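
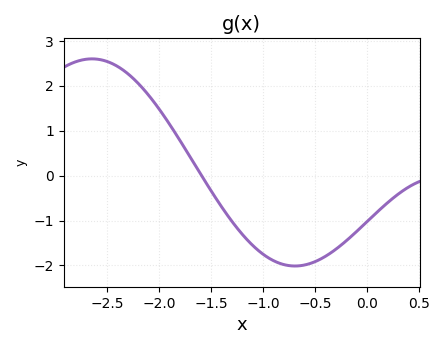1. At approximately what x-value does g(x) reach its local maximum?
-2.65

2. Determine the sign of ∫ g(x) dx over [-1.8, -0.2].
negative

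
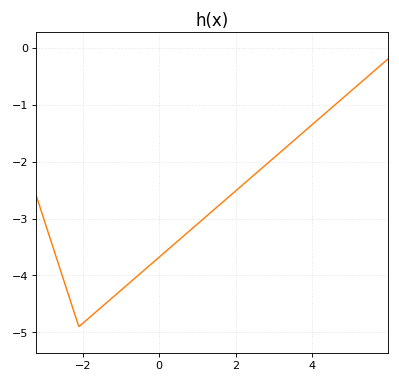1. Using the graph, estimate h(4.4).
-1.1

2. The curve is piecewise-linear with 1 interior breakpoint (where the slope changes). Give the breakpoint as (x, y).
(-2.1, -4.9)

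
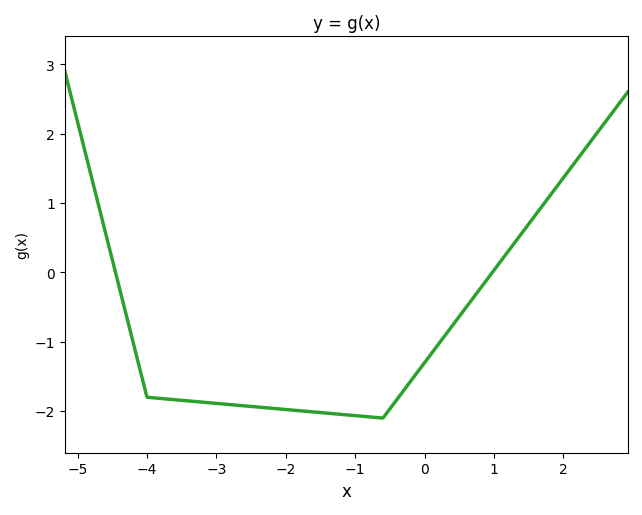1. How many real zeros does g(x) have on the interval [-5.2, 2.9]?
2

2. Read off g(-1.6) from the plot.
-2.01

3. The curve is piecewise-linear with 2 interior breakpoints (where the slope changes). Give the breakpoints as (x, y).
(-4, -1.8); (-0.6, -2.1)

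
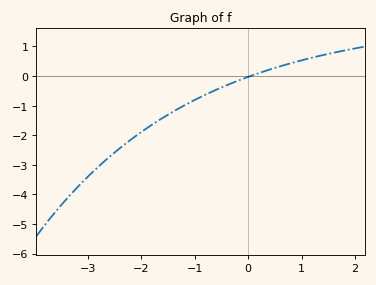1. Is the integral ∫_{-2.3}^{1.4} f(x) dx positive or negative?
negative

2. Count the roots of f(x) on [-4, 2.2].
1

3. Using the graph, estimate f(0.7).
0.38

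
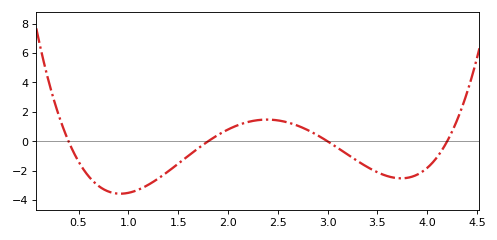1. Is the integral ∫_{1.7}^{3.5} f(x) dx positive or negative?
positive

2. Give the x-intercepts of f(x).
0.4, 1.8, 3, 4.2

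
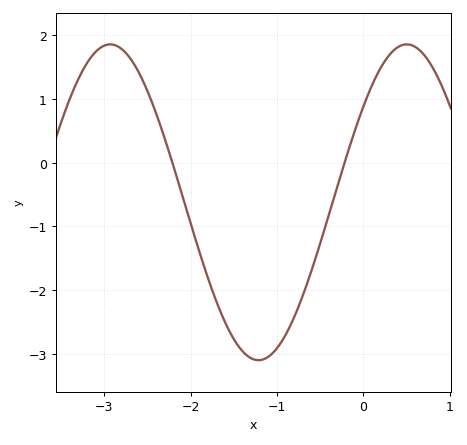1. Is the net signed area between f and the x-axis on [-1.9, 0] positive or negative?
negative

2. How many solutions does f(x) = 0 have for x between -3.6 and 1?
2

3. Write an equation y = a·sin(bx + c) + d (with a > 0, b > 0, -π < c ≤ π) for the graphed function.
y = 2.48sin(1.83x + 0.652) - 0.62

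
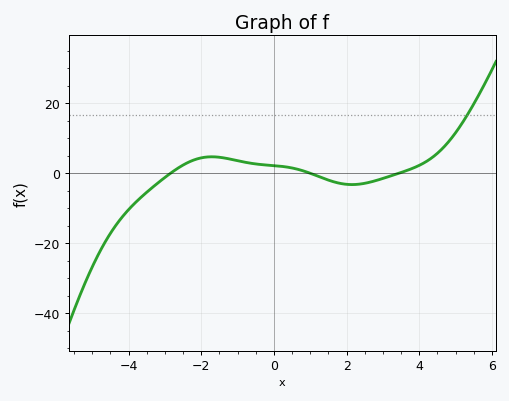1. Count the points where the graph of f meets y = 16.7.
1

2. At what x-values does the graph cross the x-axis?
-2.8, 1, 3.4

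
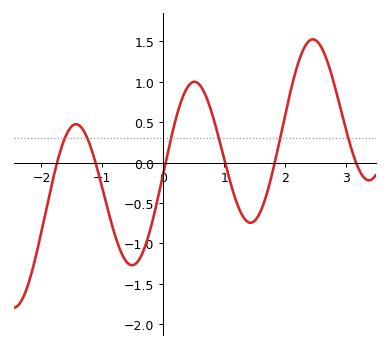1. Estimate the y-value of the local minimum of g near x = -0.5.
-1.27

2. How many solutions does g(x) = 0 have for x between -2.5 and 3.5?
6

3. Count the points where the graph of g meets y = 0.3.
6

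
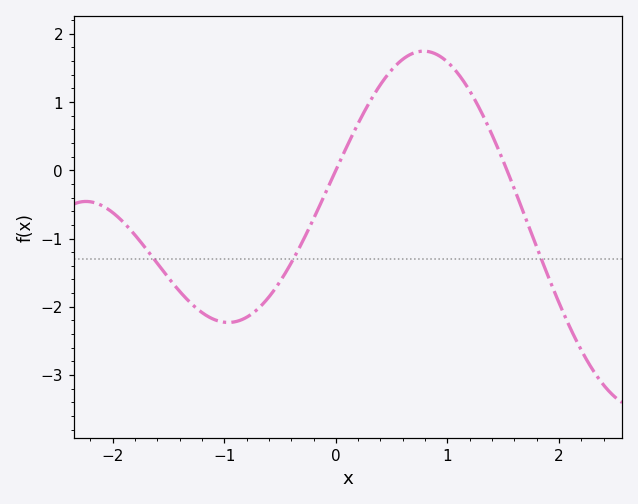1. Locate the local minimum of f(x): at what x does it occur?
-0.963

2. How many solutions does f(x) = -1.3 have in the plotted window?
3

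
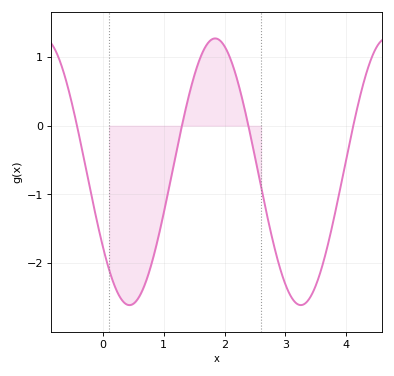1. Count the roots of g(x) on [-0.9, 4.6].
4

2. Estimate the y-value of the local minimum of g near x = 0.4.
-2.6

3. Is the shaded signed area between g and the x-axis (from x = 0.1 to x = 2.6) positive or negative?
negative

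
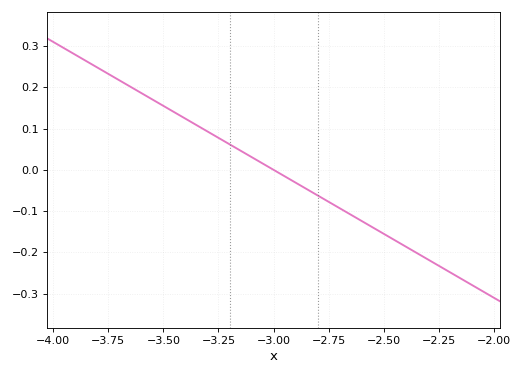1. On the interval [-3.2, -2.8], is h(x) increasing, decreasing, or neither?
decreasing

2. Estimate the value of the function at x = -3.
0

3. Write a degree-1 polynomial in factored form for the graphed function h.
y = -0.31(x + 3)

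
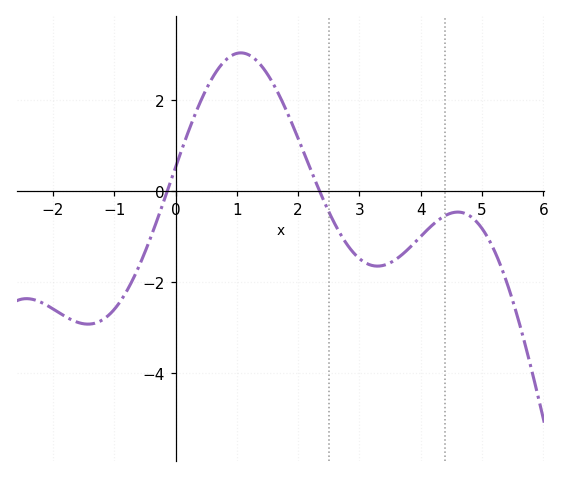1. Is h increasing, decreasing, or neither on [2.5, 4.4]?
neither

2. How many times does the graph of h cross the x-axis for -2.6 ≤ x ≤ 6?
2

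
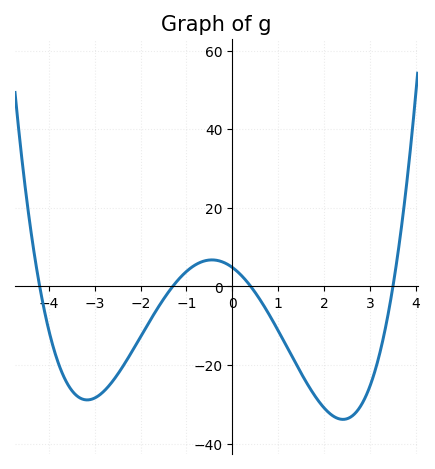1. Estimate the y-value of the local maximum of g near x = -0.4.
6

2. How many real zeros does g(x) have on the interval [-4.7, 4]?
4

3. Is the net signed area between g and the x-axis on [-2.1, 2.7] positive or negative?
negative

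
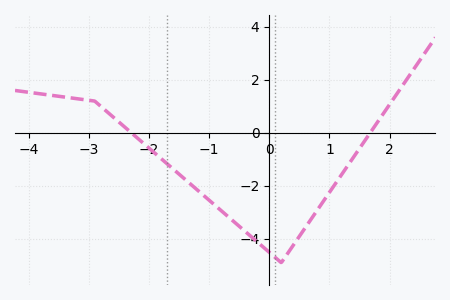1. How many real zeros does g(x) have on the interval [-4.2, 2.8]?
2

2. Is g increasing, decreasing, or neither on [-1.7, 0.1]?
decreasing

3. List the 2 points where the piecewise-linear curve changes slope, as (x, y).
(-2.9, 1.2); (0.2, -4.9)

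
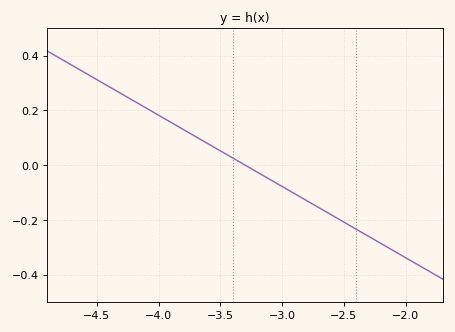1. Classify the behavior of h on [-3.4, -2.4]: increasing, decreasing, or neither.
decreasing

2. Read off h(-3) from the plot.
-0.08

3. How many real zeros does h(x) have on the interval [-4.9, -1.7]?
1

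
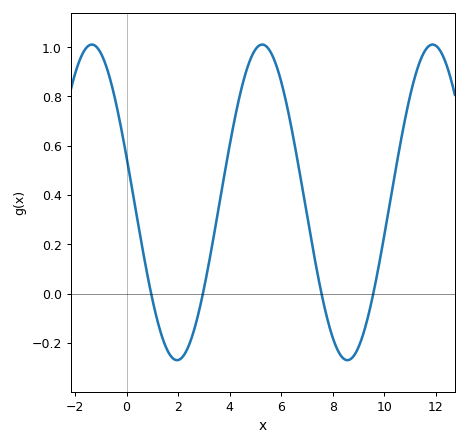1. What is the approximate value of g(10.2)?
0.355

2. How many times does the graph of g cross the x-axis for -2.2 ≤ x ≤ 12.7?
4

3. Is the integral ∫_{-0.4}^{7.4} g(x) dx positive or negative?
positive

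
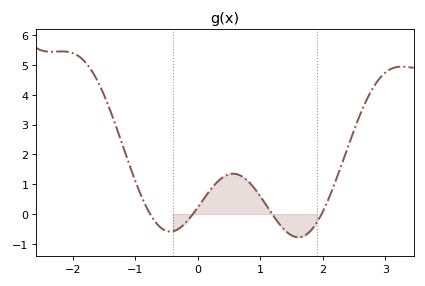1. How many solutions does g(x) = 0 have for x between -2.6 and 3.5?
4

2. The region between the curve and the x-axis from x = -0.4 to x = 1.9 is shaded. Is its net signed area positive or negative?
positive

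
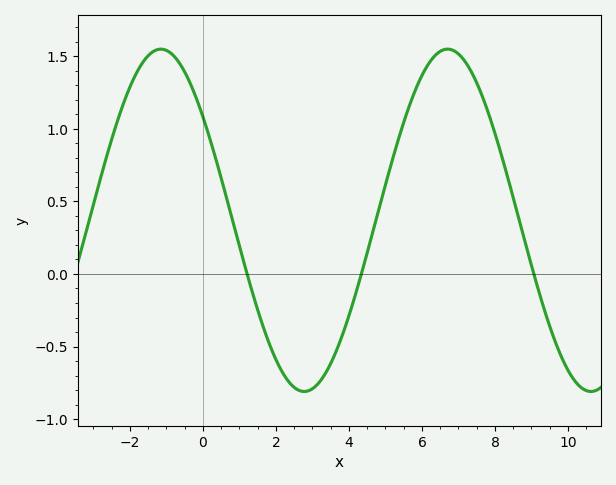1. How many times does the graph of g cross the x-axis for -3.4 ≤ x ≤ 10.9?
3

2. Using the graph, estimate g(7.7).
1.2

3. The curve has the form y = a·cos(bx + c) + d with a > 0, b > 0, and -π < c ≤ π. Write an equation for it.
y = 1.18cos(0.8x + 0.92) + 0.37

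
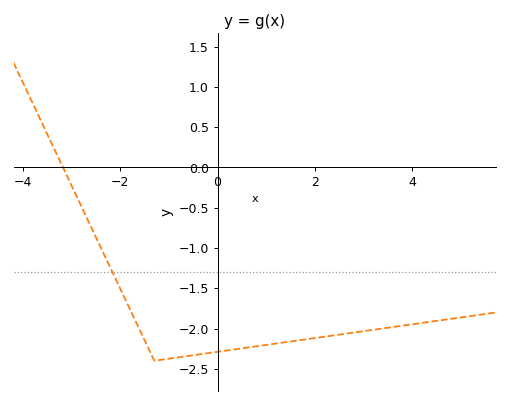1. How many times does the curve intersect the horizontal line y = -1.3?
1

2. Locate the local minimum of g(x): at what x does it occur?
-1.2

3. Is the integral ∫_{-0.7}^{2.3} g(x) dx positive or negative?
negative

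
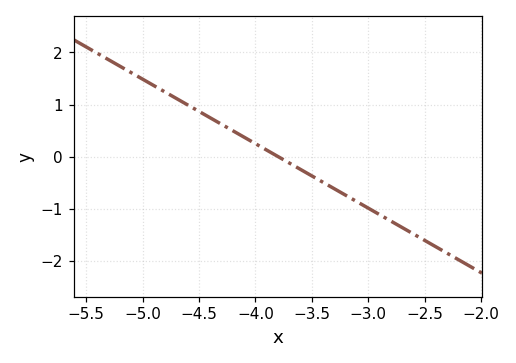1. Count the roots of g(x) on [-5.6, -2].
1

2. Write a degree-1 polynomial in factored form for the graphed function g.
y = -1.24(x + 3.8)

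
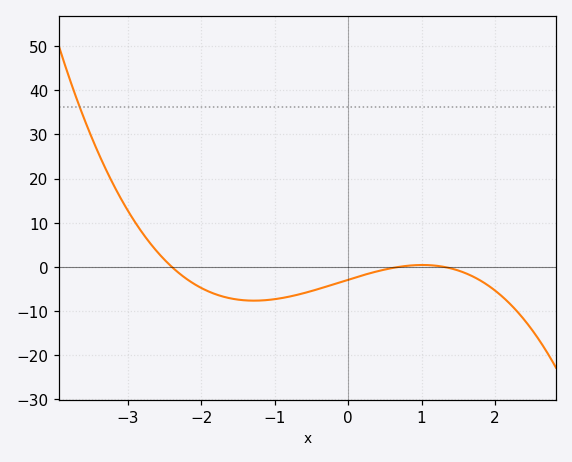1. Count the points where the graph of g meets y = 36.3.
1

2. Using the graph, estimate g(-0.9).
-7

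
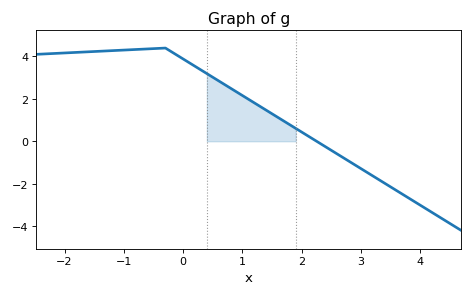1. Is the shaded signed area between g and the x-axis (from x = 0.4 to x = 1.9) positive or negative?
positive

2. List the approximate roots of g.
2.25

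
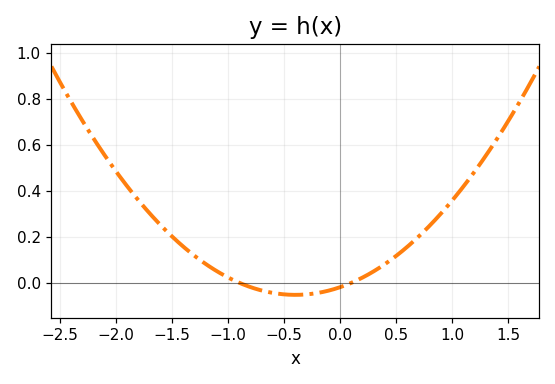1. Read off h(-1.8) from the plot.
0.359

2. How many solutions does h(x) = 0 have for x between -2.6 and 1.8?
2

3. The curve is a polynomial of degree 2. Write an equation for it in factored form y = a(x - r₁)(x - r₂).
y = 0.21(x + 0.9)(x - 0.1)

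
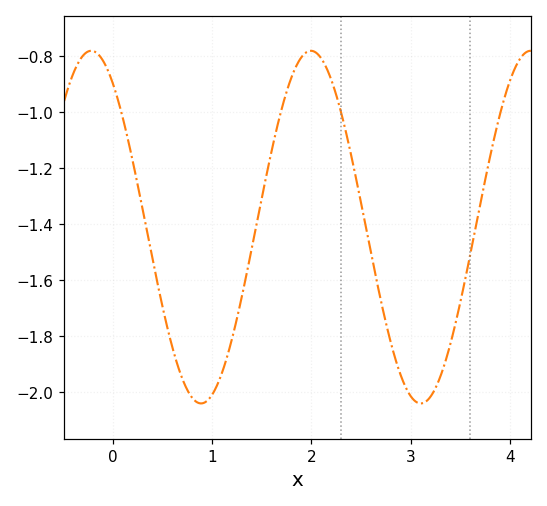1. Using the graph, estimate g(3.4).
-1.82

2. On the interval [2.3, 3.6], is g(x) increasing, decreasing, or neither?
neither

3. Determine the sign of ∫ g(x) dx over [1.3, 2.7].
negative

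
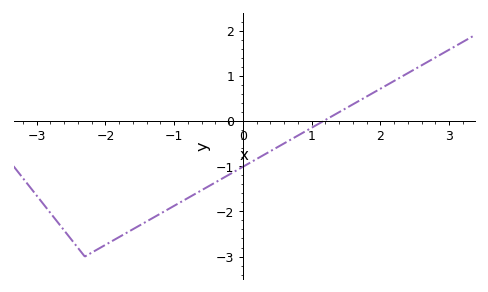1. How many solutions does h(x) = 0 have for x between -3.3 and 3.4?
1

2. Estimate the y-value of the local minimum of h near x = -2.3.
-3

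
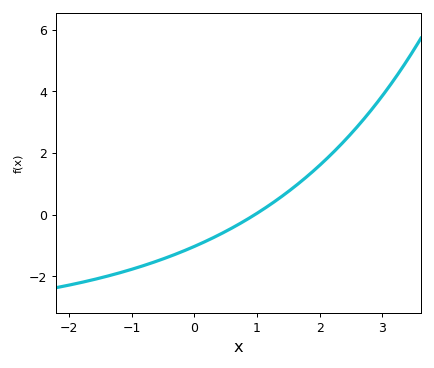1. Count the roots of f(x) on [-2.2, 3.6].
1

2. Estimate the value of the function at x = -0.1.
-1.12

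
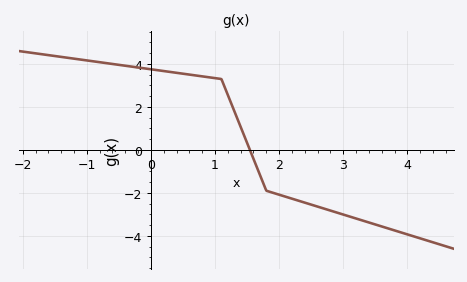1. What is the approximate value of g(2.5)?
-2.55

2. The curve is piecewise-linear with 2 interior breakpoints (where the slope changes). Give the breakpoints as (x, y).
(1.1, 3.3); (1.8, -1.9)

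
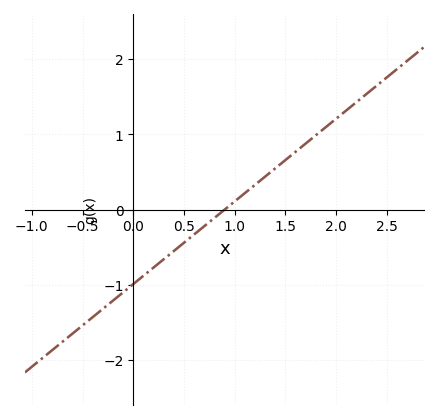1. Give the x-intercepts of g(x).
0.9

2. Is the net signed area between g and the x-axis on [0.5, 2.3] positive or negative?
positive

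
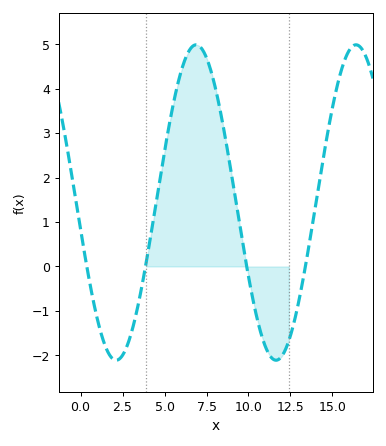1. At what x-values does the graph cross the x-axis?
0.5, 4, 10, 13.5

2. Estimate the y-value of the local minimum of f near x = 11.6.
-2.1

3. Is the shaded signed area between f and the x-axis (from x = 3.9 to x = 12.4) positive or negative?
positive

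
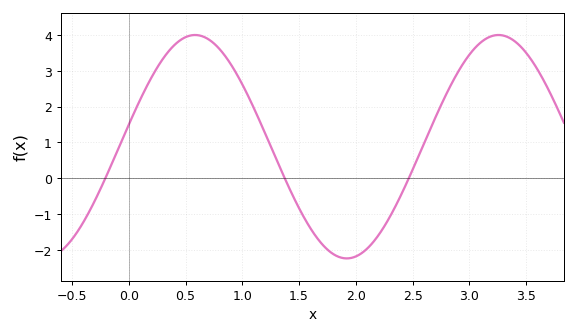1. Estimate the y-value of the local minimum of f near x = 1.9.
-2.2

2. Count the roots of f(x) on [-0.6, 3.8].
3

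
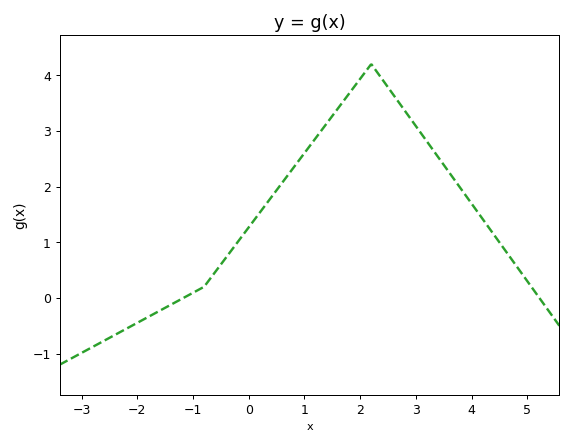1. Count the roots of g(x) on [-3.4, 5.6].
2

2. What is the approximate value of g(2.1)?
4.07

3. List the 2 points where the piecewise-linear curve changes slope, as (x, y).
(-0.8, 0.2); (2.2, 4.2)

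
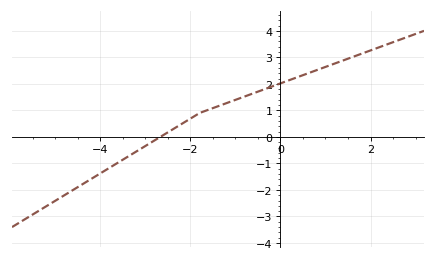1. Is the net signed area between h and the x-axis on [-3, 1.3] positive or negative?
positive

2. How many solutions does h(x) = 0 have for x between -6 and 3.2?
1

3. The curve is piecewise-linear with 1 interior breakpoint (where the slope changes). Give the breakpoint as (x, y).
(-1.8, 0.9)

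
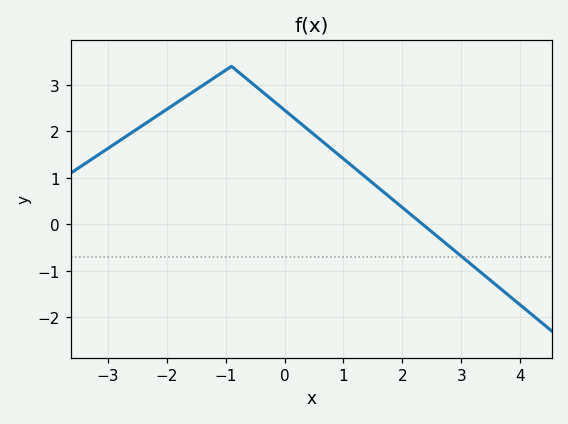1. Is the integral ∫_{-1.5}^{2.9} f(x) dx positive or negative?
positive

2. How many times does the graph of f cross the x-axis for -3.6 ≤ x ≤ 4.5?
1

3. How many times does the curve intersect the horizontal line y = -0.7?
1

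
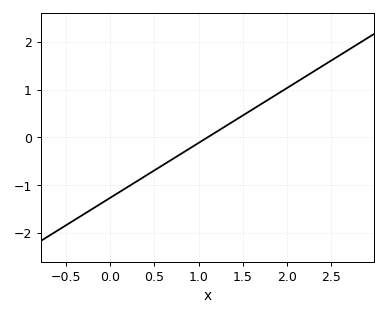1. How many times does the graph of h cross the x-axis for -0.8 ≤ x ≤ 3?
1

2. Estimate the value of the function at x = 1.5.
0.5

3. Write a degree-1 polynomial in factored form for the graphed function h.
y = 1.15(x - 1.1)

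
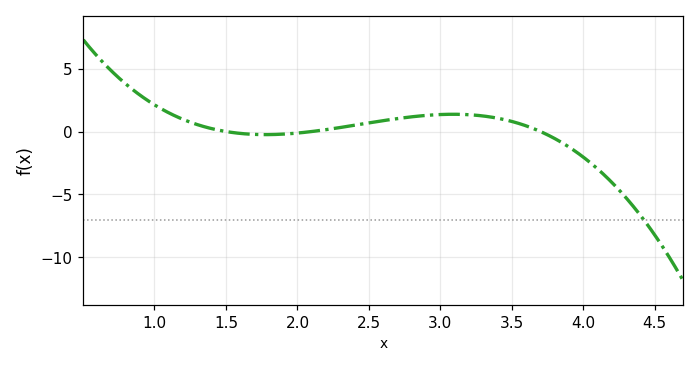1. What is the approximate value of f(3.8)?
-0.5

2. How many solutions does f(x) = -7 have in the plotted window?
1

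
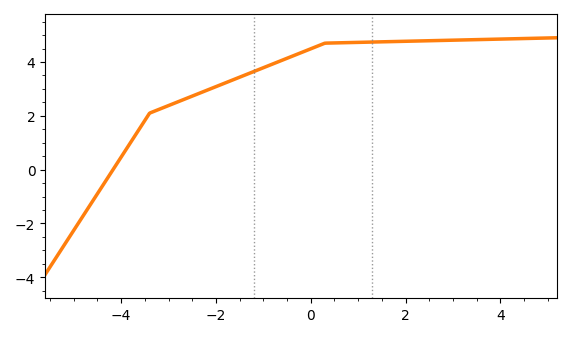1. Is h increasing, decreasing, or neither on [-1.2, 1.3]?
increasing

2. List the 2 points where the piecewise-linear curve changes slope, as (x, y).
(-3.4, 2.1); (0.3, 4.7)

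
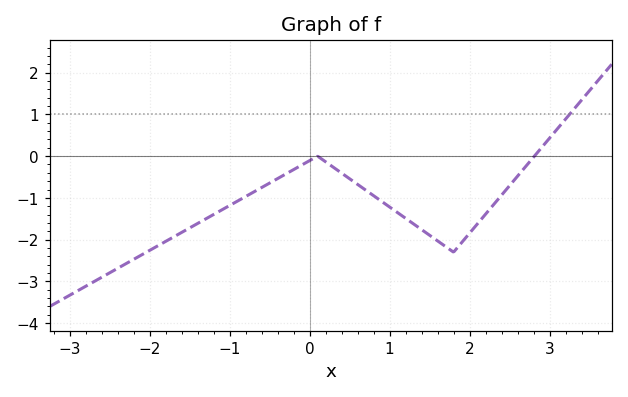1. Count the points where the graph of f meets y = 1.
1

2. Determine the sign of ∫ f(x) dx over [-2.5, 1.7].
negative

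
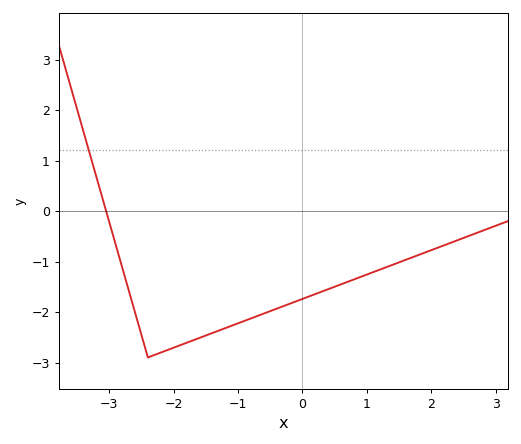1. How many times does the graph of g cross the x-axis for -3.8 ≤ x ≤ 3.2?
1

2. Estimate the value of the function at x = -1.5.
-2.5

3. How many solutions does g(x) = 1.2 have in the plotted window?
1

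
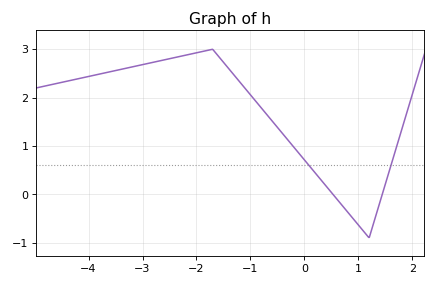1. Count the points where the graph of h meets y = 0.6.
2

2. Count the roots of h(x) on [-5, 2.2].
2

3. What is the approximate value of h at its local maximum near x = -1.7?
3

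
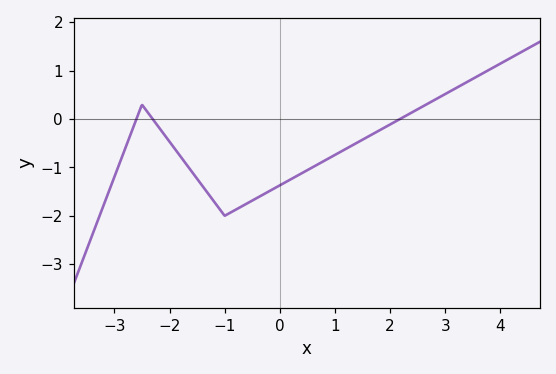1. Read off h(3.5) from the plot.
0.8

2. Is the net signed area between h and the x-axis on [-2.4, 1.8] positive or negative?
negative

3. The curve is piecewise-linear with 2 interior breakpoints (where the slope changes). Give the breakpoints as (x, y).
(-2.5, 0.3); (-1, -2)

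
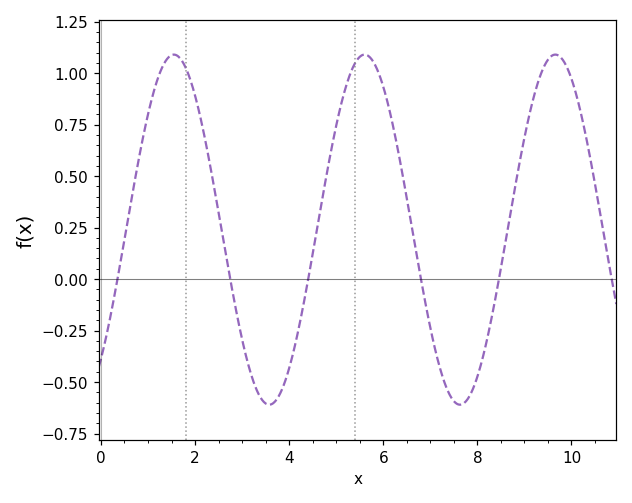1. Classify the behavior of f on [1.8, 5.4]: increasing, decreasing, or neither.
neither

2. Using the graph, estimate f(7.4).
-0.557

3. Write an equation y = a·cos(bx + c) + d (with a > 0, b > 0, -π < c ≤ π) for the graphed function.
y = 0.85cos(1.55x - 2.4) + 0.24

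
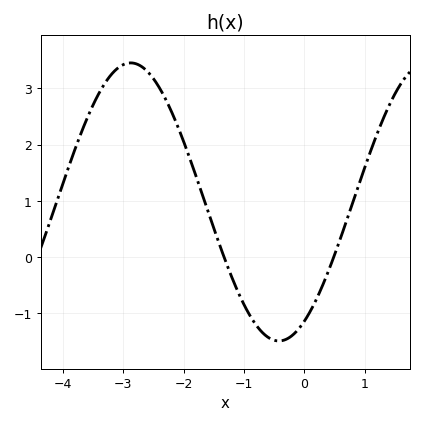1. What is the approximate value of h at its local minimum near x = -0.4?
-1.5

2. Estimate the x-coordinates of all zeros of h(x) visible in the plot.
-1.3, 0.5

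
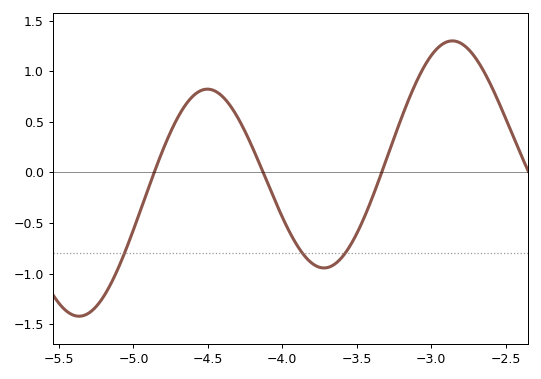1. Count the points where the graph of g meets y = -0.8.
3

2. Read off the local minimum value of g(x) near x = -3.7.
-0.945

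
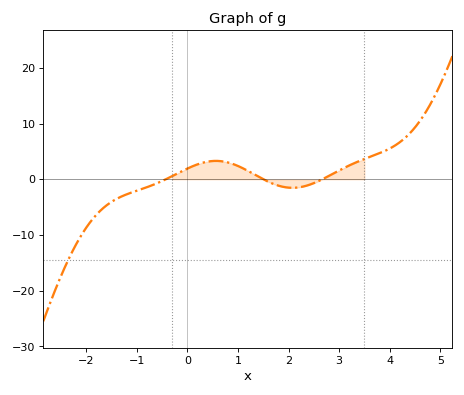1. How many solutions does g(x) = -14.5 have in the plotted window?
1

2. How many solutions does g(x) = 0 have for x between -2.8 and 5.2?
3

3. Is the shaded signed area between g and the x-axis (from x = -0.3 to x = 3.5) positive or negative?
positive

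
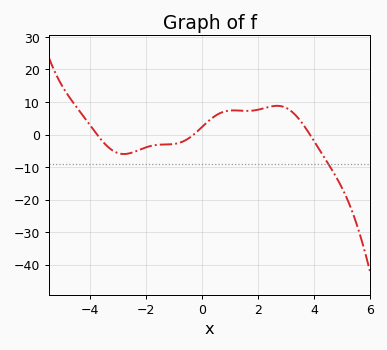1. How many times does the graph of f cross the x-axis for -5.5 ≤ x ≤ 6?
3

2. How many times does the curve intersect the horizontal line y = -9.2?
1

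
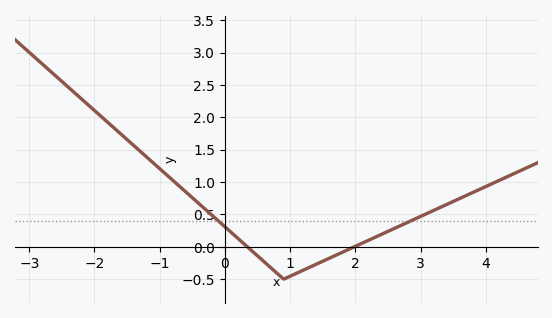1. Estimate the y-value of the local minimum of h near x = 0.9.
-0.5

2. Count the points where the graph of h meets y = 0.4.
2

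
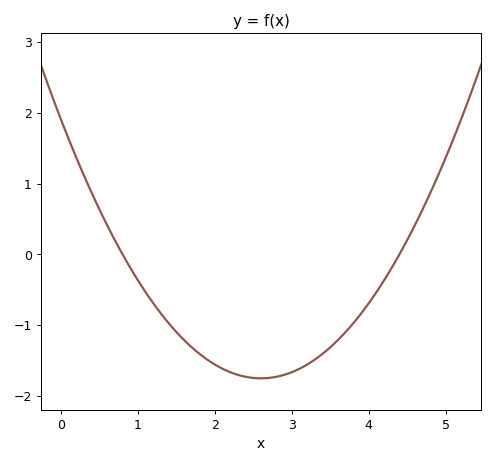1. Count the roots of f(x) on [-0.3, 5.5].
2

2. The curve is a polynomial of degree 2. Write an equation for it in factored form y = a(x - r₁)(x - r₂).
y = 0.54(x - 0.8)(x - 4.4)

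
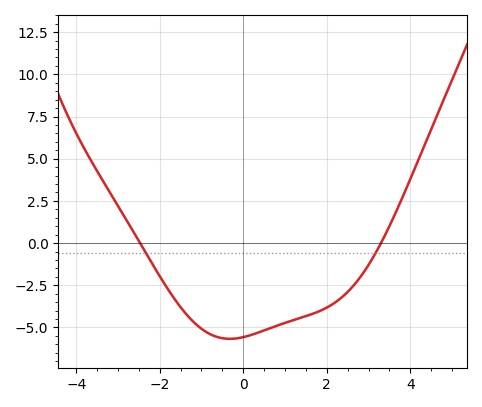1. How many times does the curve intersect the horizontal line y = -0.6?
2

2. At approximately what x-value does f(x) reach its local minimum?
-0.4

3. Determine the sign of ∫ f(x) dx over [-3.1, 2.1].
negative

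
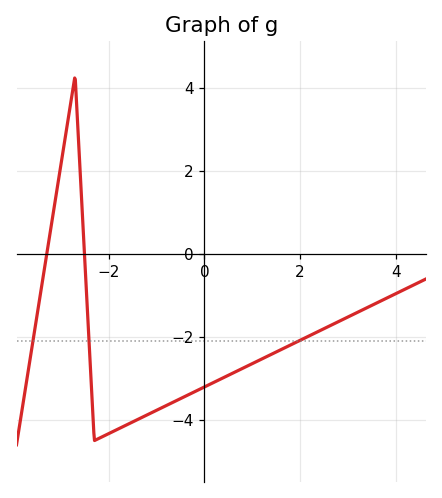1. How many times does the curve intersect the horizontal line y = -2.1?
3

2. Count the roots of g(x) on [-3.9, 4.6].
2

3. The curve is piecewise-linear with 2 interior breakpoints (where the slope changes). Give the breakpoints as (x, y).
(-2.7, 4.3); (-2.3, -4.5)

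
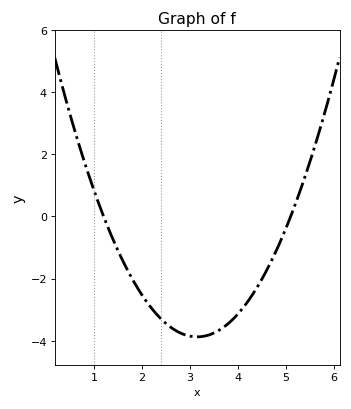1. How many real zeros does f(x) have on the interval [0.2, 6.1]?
2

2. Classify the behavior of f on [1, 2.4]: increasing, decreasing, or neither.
decreasing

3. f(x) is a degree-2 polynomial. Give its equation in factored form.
y = 1.02(x - 1.2)(x - 5.1)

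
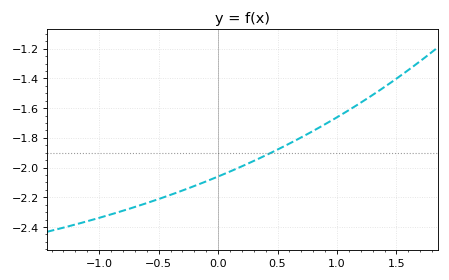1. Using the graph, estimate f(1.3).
-1.51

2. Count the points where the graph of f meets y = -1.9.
1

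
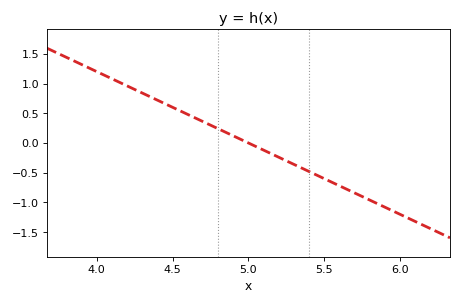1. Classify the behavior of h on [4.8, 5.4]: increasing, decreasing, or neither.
decreasing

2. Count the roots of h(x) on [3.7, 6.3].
1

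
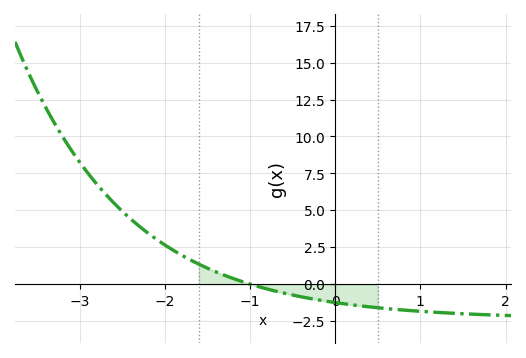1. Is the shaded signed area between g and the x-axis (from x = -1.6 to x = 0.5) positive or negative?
negative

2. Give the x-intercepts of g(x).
-1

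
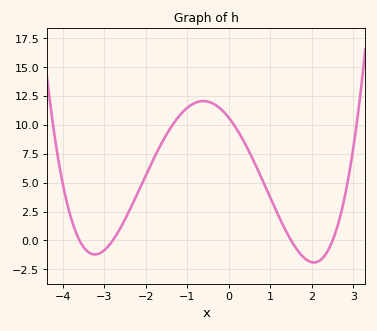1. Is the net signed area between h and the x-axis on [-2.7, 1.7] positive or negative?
positive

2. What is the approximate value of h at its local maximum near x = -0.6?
12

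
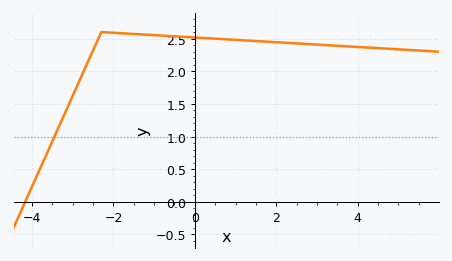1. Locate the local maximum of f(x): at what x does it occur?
-2.3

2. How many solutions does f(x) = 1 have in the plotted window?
1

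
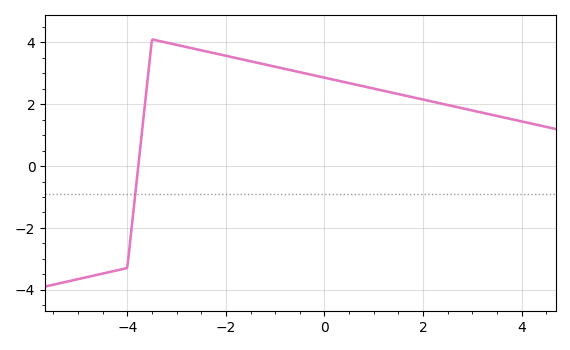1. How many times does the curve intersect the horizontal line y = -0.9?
1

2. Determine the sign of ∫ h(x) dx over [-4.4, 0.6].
positive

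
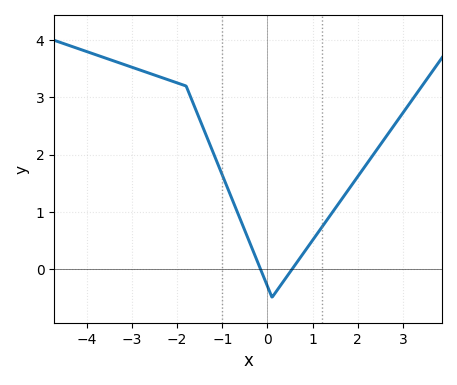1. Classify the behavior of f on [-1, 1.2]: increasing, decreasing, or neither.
neither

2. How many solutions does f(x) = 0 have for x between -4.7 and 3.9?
2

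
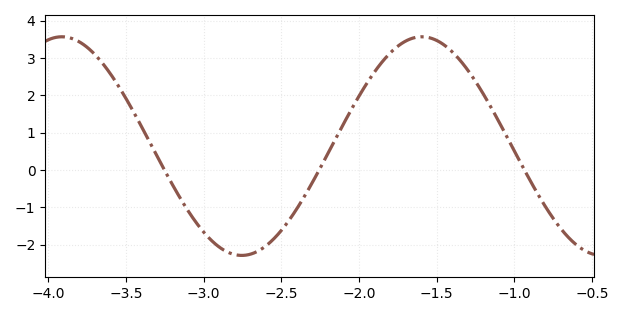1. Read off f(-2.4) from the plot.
-1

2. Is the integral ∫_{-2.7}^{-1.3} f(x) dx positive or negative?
positive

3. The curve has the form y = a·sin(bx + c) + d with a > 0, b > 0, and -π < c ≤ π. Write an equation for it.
y = 2.93sin(2.7x - 0.39) + 0.64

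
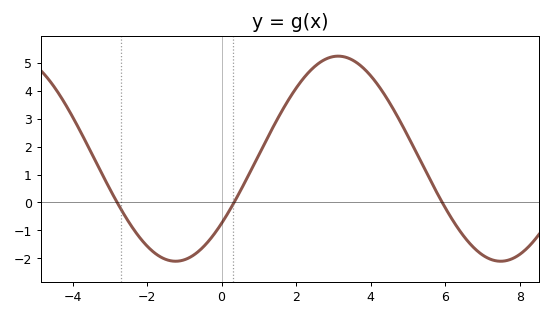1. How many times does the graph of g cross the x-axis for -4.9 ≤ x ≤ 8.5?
3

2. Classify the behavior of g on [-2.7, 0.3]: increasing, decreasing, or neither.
neither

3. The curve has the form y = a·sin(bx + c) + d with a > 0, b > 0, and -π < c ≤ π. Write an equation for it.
y = 3.68sin(0.72x - 0.682) + 1.57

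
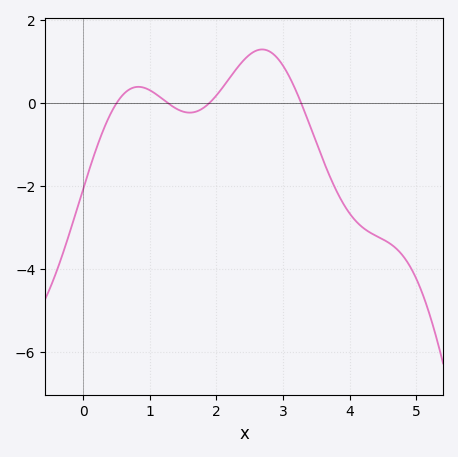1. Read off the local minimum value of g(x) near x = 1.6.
-0.24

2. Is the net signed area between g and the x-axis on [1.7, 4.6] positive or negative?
negative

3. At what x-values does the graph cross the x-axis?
0.506, 1.26, 1.9, 3.27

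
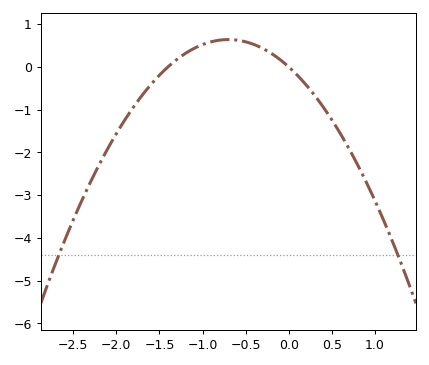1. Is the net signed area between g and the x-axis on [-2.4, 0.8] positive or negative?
negative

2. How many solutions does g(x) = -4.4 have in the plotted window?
2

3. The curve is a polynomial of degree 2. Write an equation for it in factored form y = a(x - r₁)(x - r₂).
y = -1.3(x + 1.4)(x - 0)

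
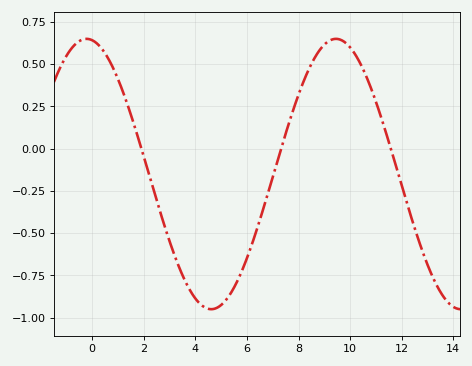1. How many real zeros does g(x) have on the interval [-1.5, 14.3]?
3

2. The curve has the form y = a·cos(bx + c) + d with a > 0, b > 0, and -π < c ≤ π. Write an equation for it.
y = 0.8cos(0.65x + 0.14) - 0.15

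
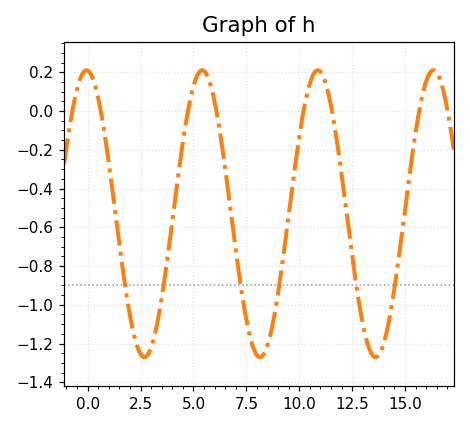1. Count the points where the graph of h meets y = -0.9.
6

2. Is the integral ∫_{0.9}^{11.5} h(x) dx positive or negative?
negative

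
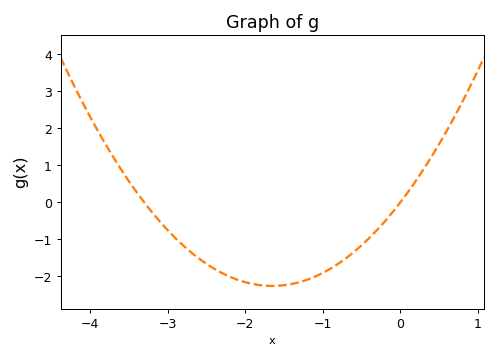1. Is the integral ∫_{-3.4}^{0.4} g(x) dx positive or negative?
negative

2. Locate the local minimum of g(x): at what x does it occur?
-1.65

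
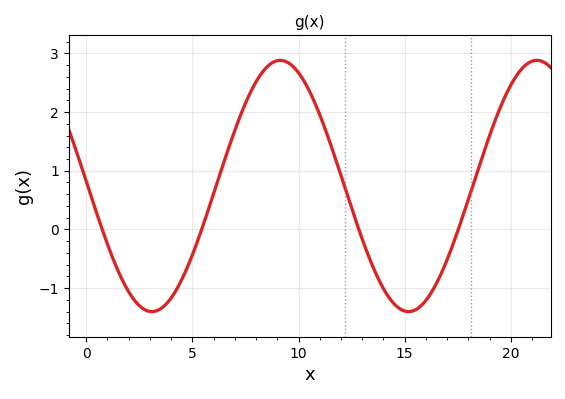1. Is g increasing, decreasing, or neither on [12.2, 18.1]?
neither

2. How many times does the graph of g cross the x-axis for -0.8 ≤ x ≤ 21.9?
4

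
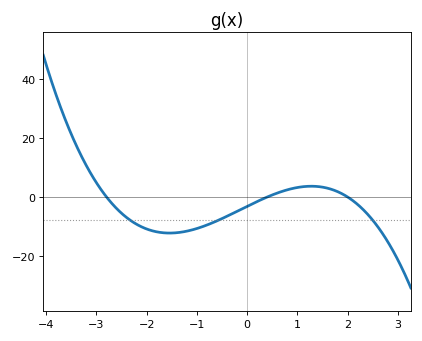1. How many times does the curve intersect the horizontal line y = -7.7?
3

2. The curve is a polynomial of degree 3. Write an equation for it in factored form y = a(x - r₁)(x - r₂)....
y = -1.41(x + 2.8)(x - 0.4)(x - 2)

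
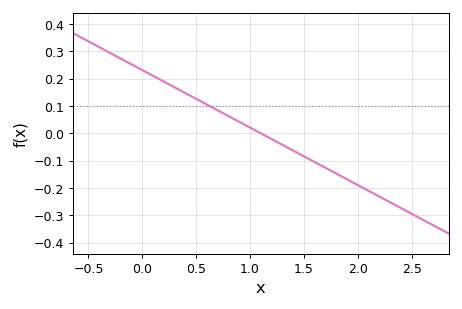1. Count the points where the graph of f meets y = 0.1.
1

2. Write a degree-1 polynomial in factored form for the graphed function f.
y = -0.21(x - 1.1)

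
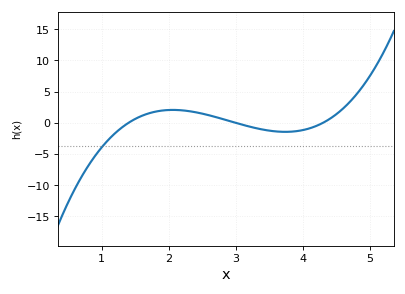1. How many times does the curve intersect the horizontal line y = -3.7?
1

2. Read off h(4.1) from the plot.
-0.885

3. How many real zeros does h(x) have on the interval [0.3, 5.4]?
3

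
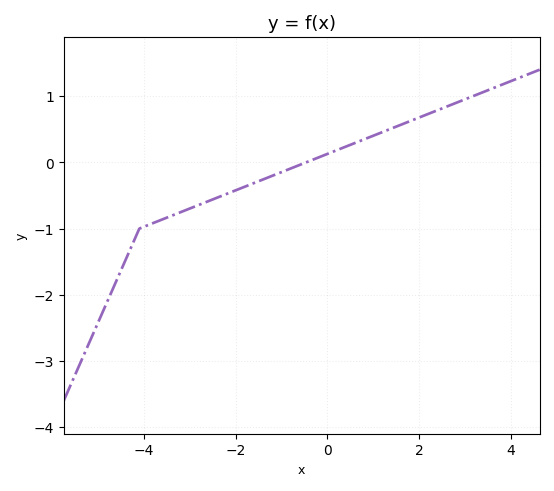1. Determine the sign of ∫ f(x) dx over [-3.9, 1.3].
negative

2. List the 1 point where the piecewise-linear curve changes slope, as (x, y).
(-4.1, -1)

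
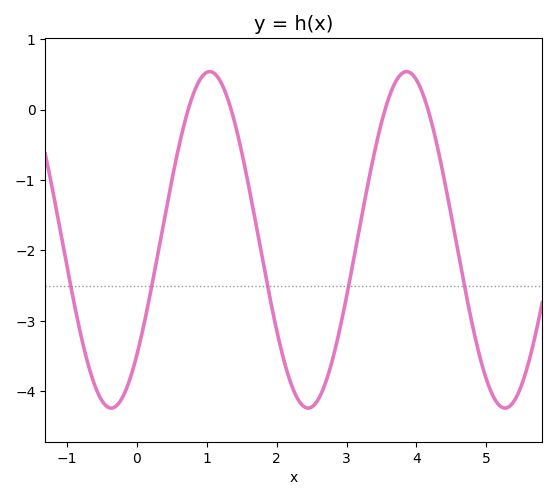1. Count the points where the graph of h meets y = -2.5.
5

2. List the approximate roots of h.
0.7, 1.3, 3.6, 4.2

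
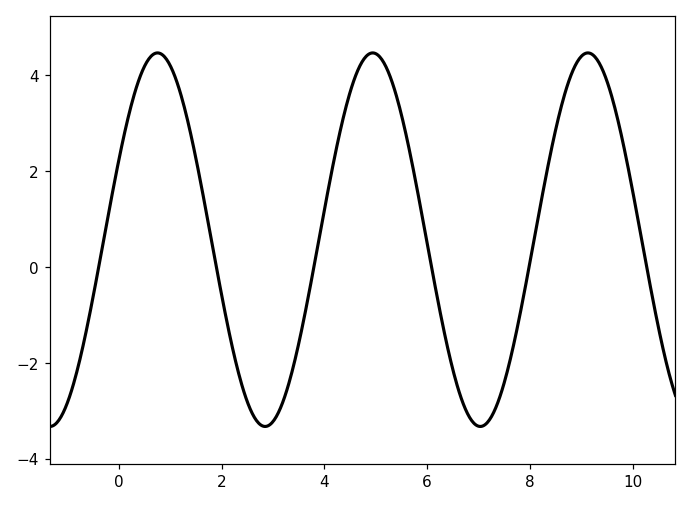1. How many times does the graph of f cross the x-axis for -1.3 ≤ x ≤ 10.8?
6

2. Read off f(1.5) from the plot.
2.27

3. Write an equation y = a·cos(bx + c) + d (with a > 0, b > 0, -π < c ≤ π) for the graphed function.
y = 3.9cos(1.5x - 1.13) + 0.57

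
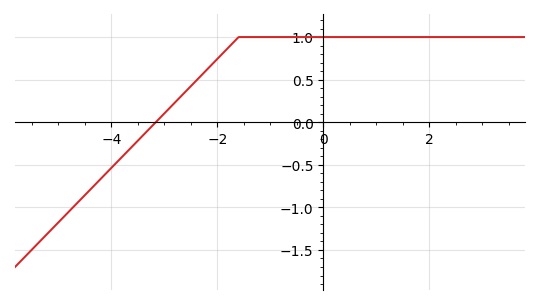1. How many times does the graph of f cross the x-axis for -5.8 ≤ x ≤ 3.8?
1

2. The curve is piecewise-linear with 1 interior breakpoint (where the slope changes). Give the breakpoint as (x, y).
(-1.6, 1)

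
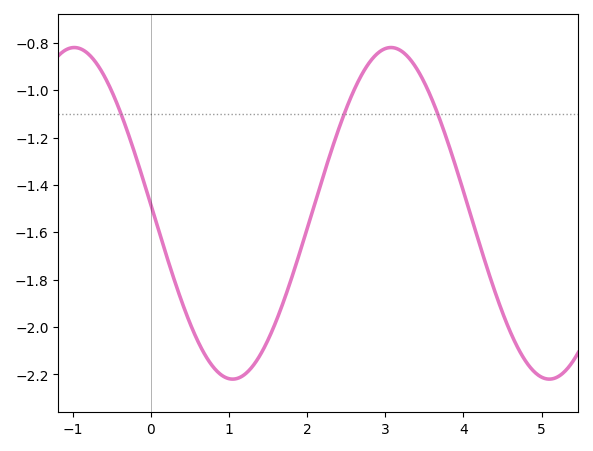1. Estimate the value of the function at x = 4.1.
-1.54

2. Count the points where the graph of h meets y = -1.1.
3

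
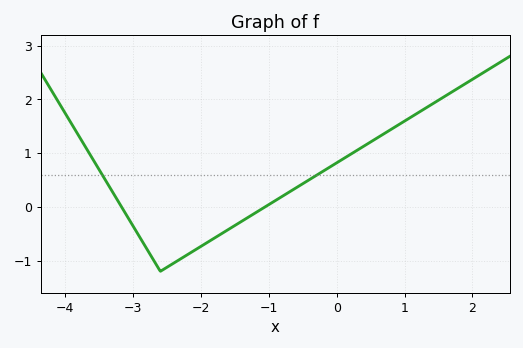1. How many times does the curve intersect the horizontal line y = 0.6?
2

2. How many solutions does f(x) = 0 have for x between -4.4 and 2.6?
2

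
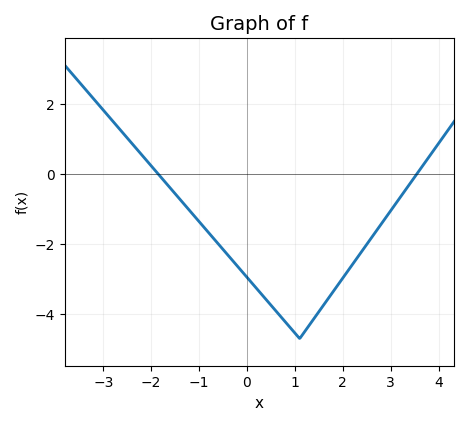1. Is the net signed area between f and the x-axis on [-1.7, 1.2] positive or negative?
negative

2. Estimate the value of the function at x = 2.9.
-1.2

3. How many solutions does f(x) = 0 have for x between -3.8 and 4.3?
2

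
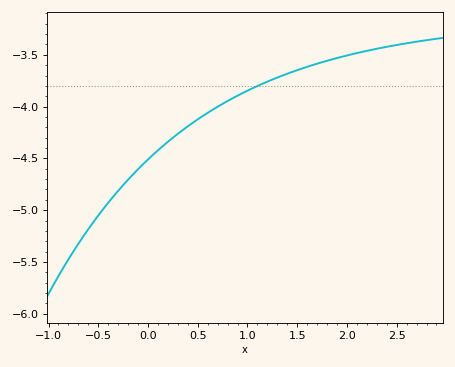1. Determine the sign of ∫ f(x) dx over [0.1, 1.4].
negative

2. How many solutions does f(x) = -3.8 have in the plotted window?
1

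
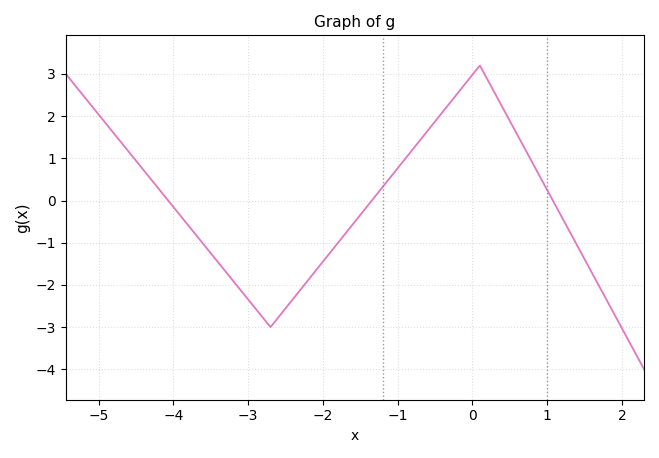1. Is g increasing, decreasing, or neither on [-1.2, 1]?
neither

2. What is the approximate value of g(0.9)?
0.578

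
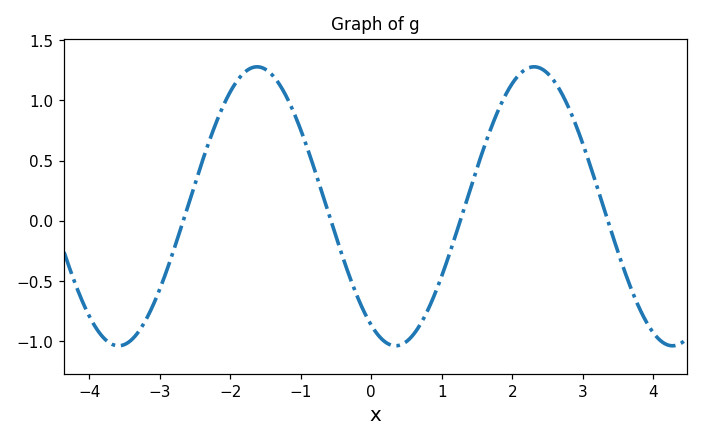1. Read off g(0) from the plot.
-0.868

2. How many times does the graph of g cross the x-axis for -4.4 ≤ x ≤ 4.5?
4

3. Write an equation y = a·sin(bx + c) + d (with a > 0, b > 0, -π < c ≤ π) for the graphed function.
y = 1.16sin(1.6x - 2.12) + 0.12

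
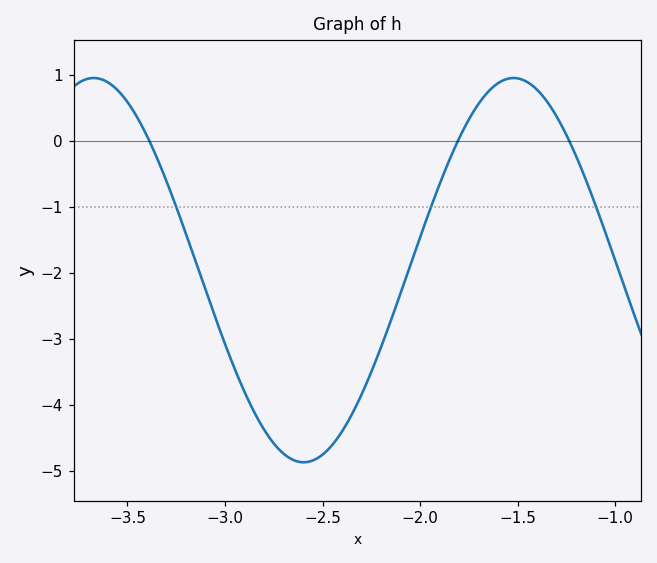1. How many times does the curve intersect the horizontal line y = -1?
3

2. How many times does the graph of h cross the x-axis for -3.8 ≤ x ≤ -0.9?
3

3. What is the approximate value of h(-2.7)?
-4.74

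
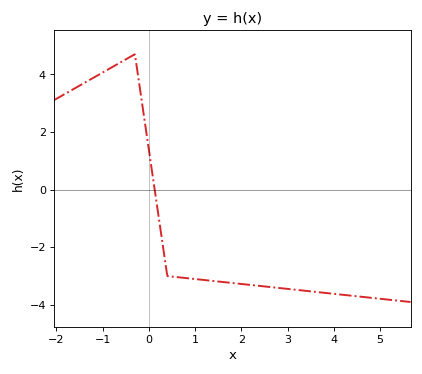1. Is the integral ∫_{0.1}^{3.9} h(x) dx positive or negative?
negative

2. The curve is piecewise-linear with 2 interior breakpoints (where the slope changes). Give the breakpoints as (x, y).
(-0.3, 4.7); (0.4, -3)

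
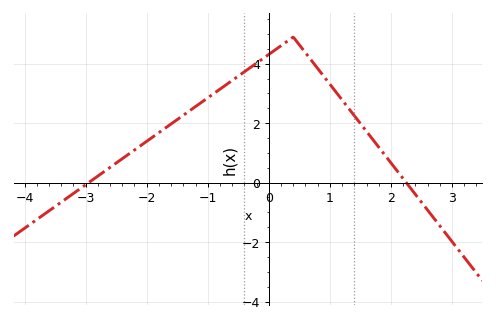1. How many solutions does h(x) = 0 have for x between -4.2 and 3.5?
2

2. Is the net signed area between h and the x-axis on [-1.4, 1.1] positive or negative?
positive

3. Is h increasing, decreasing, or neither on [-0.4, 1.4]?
neither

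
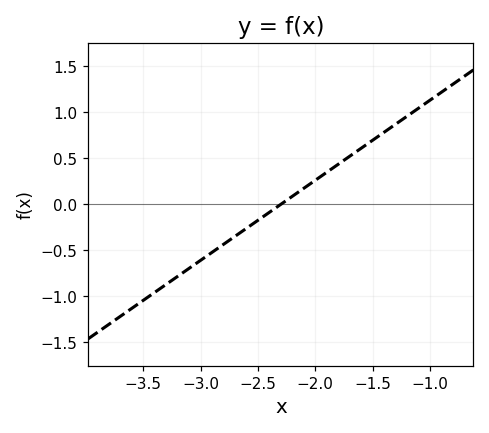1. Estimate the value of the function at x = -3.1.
-0.7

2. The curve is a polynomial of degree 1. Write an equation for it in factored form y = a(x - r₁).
y = 0.87(x + 2.3)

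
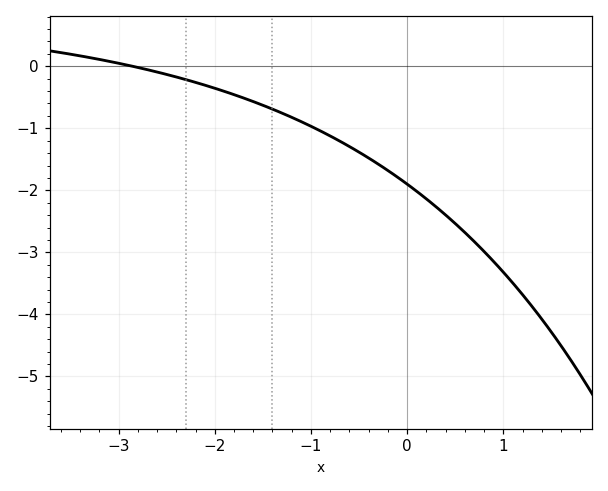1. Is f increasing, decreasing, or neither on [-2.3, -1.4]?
decreasing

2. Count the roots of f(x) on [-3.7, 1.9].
1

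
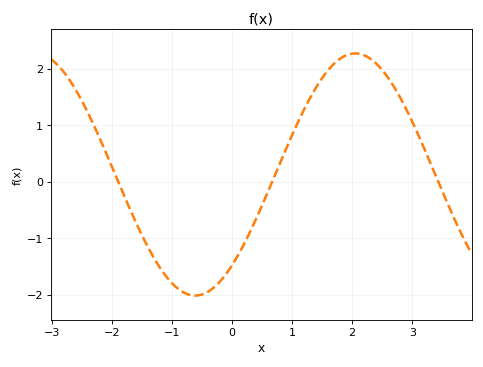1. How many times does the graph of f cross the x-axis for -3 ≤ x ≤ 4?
3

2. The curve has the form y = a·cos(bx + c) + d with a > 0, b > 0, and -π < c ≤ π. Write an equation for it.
y = 2.14cos(1.18x - 2.42) + 0.13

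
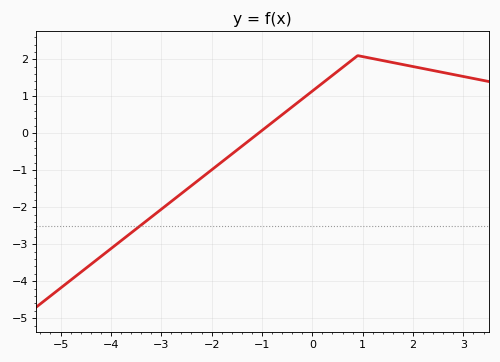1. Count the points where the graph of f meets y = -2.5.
1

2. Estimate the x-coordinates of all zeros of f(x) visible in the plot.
-1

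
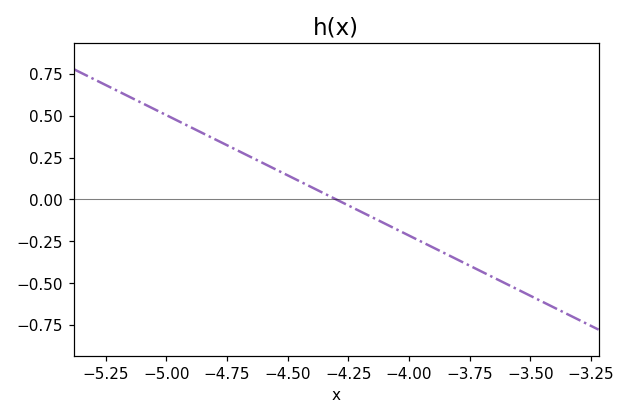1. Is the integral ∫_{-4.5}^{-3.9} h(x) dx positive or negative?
negative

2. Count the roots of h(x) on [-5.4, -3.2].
1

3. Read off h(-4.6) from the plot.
0.22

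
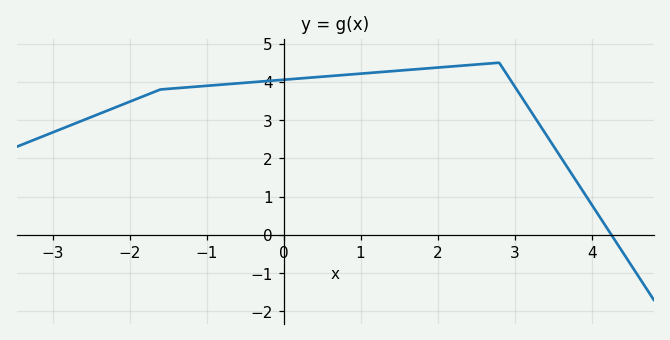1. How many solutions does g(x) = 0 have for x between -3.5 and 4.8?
1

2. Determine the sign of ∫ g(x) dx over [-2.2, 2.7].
positive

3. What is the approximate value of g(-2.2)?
3.32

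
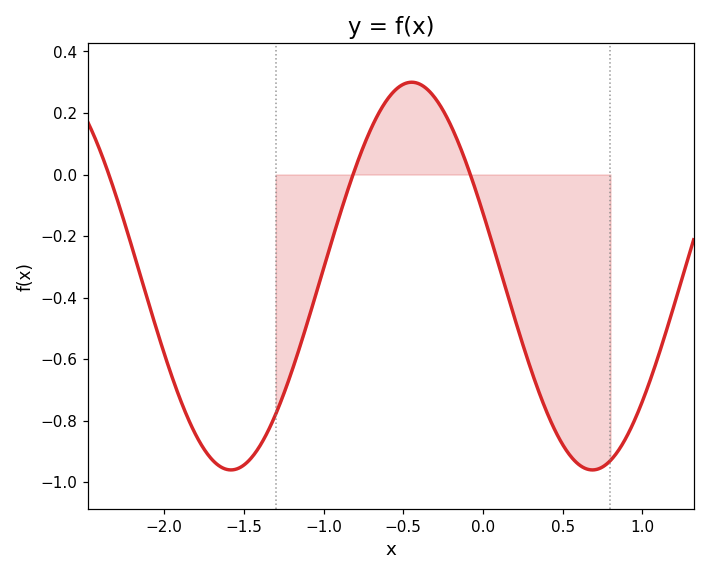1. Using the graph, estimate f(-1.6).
-0.96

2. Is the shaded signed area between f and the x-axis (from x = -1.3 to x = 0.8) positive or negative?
negative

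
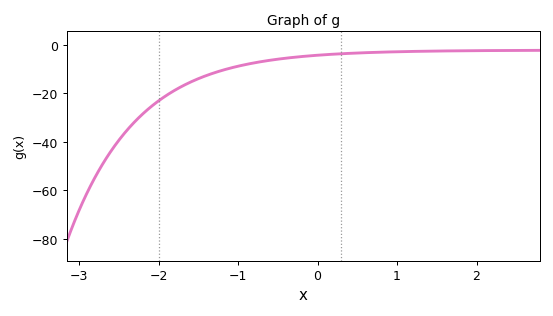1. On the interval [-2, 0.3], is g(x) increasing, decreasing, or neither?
increasing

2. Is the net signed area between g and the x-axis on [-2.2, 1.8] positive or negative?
negative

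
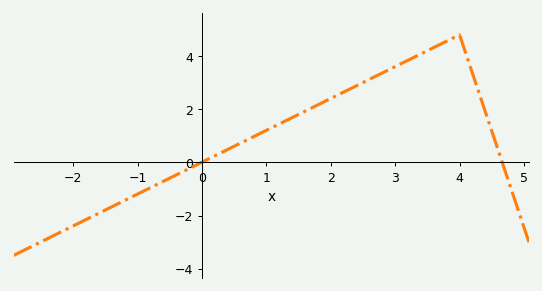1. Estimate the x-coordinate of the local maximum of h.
4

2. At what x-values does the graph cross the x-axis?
-0.007, 4.66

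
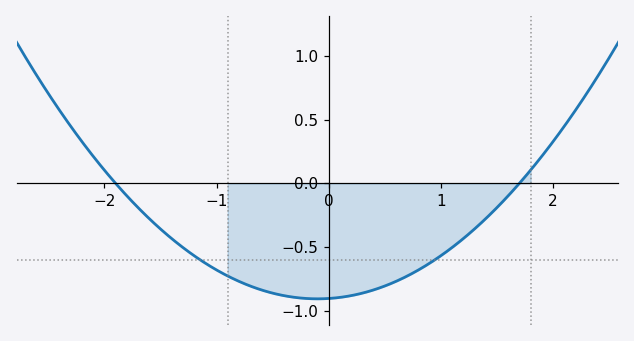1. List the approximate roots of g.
-1.9, 1.7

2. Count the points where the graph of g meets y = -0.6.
2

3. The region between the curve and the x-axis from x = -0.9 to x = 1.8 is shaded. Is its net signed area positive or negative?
negative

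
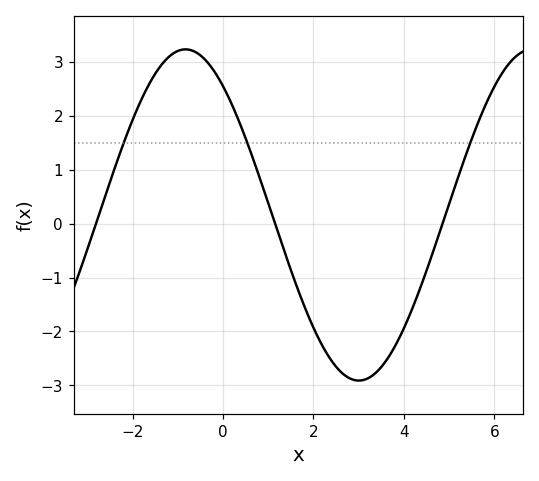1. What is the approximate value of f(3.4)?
-2.7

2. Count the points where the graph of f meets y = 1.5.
3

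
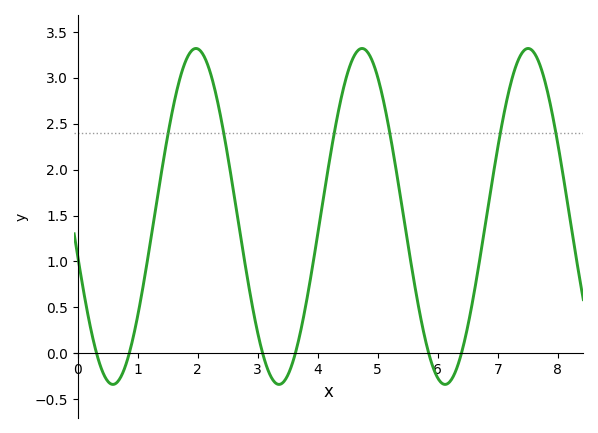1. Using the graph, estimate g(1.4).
1.99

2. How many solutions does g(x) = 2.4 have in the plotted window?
6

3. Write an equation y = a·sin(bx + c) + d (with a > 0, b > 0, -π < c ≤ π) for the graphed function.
y = 1.83sin(2.27x - 2.9) + 1.49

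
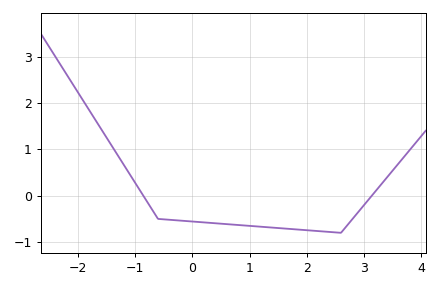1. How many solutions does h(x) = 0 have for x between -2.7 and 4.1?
2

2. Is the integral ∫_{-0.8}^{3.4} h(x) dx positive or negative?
negative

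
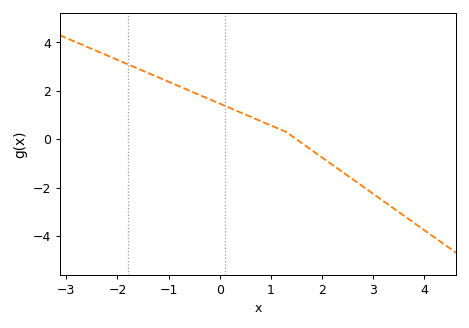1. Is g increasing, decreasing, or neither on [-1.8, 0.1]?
decreasing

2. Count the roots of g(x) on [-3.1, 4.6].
1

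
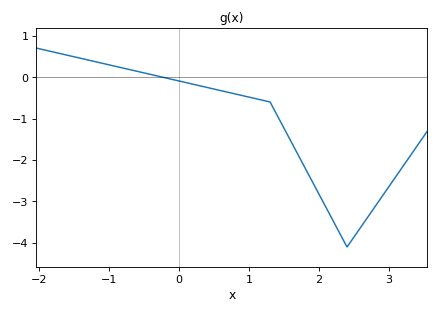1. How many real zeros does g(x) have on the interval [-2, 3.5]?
1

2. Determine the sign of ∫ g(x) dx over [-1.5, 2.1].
negative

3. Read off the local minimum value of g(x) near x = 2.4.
-4.1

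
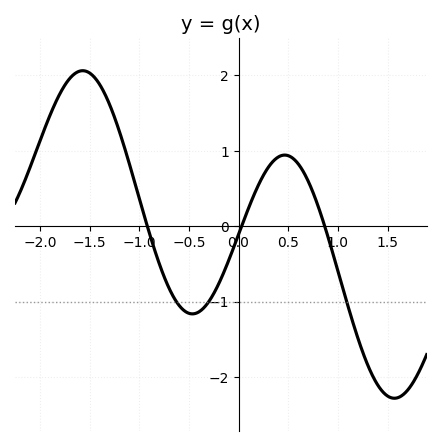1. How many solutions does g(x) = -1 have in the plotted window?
3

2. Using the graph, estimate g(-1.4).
1.9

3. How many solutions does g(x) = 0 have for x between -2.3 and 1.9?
3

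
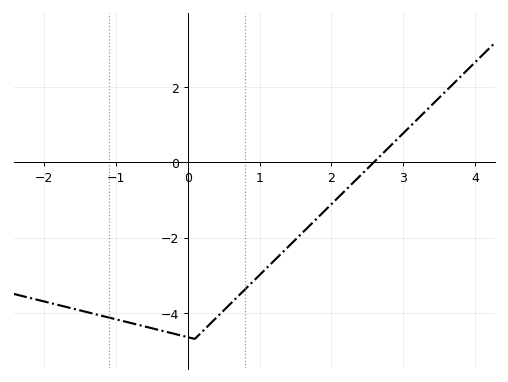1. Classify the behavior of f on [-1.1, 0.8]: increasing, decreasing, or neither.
neither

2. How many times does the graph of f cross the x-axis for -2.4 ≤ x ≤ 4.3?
1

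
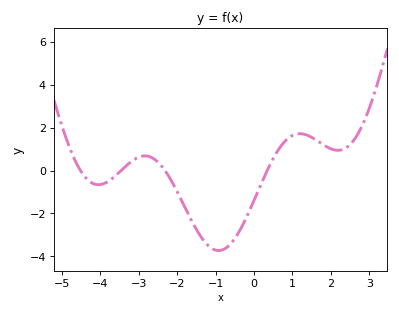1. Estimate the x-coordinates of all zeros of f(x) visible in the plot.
-4.6, -3.4, -2.4, 0.4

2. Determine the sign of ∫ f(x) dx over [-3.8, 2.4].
negative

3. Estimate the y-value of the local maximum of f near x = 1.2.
1.8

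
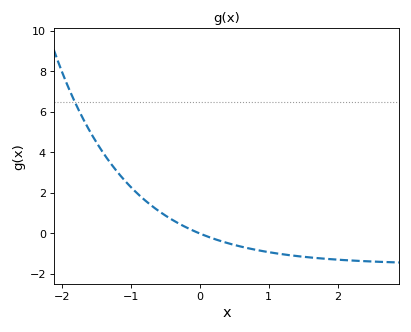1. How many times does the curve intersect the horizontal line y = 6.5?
1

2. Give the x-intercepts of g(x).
-0.007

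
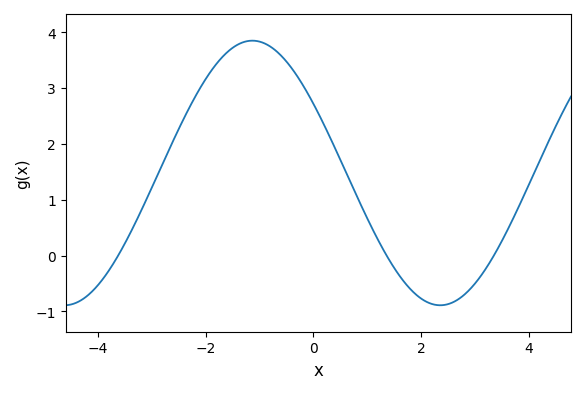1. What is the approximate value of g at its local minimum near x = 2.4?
-0.9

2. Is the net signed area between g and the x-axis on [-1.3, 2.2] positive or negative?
positive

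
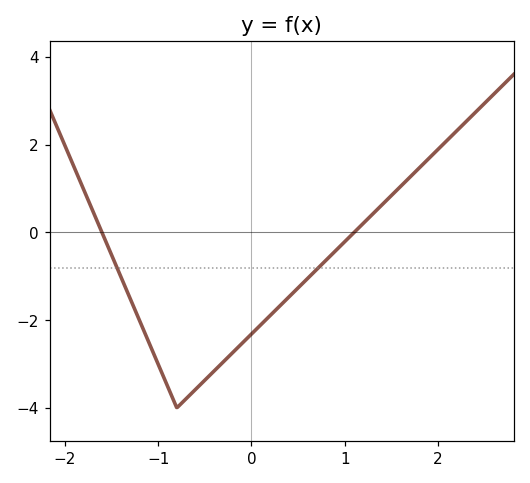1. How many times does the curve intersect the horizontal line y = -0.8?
2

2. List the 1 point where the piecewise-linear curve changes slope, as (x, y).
(-0.8, -4)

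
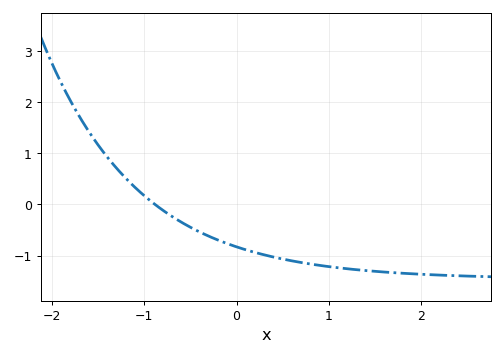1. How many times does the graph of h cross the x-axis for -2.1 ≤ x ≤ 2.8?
1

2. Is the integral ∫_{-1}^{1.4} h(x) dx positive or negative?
negative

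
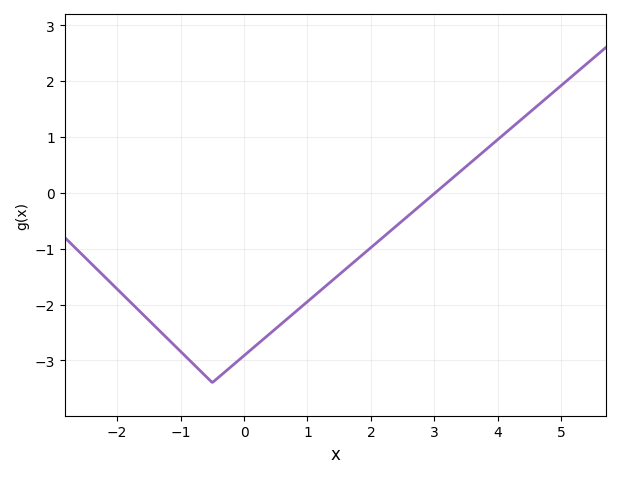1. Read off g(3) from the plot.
-0.011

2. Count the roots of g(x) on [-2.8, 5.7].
1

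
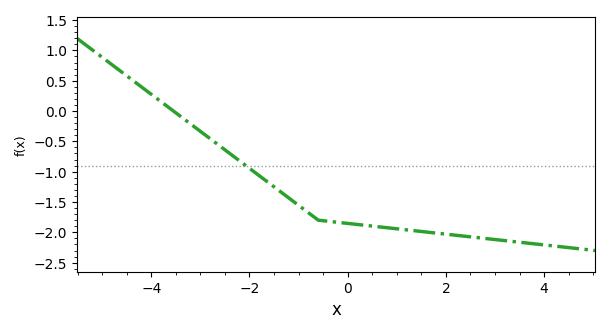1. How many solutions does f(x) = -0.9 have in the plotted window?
1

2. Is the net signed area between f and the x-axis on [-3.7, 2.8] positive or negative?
negative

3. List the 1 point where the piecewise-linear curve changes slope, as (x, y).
(-0.6, -1.8)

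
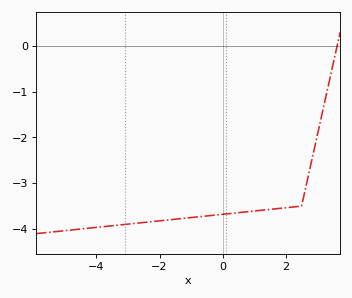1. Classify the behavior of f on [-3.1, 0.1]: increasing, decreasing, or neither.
increasing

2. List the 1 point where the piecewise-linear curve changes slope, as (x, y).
(2.5, -3.5)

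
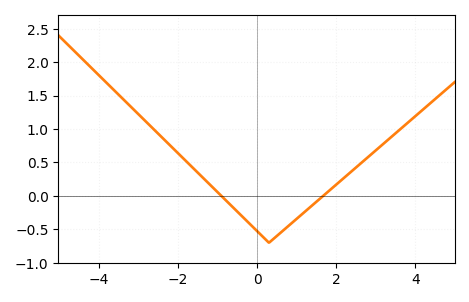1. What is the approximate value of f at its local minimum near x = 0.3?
-0.7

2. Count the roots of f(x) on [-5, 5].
2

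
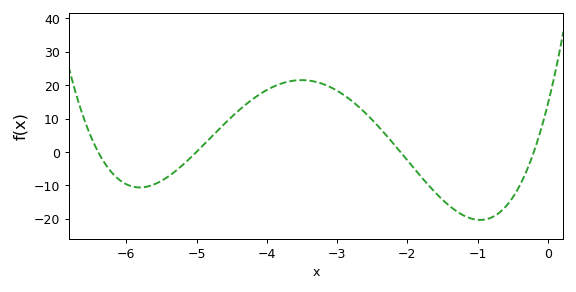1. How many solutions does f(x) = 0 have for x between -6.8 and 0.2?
4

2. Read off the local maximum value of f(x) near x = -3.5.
21.5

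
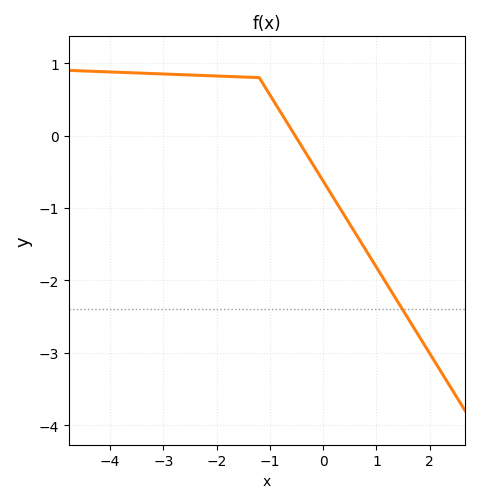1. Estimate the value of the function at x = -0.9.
0.4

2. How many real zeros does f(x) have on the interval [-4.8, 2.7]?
1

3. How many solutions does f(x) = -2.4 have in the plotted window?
1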